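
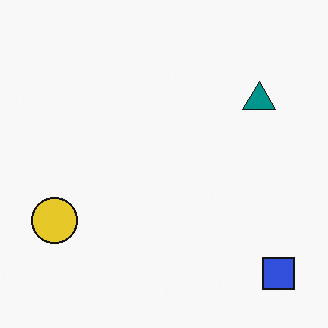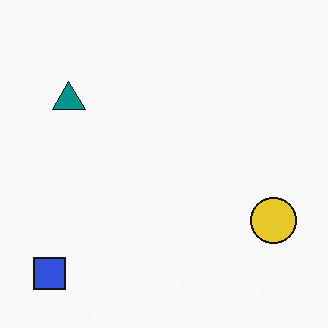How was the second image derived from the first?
The second image is the first flipped horizontally (left ↔ right).

The blue square is in the bottom-right of the first image and the bottom-left of the second — shapes on opposite sides of the vertical midline have swapped in a mirror flip.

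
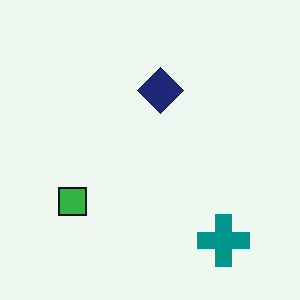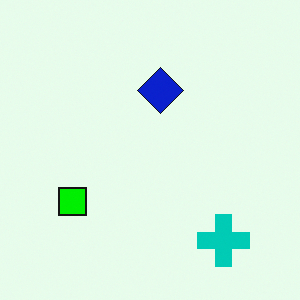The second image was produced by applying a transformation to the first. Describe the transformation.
The second image is the first heavily oversaturated.

All colors are more vivid — a global saturation change.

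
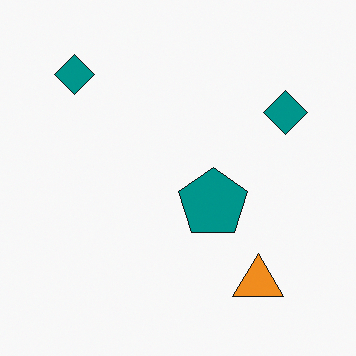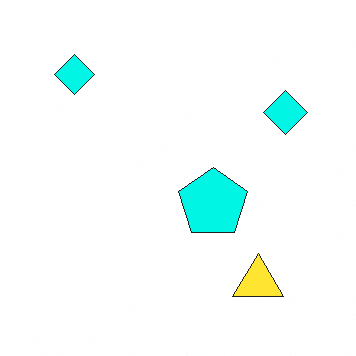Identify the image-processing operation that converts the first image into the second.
The image was brightened a lot.

Every pixel — background and shapes alike — is uniformly brightened.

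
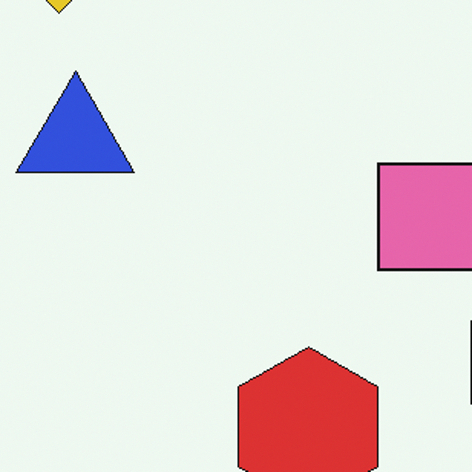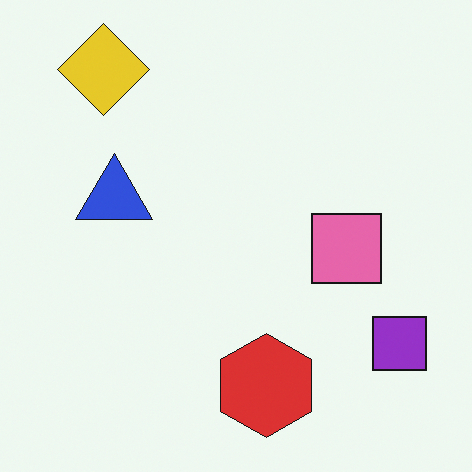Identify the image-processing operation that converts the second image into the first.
The transformation is: cropped slightly and scaled back up.

The visible shapes are larger and the field of view is narrower; shapes near the original edges may be partly or wholly outside the frame — a crop-and-rescale.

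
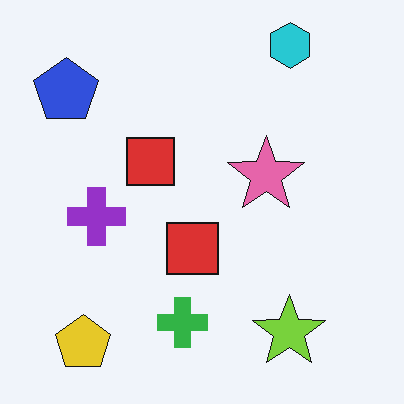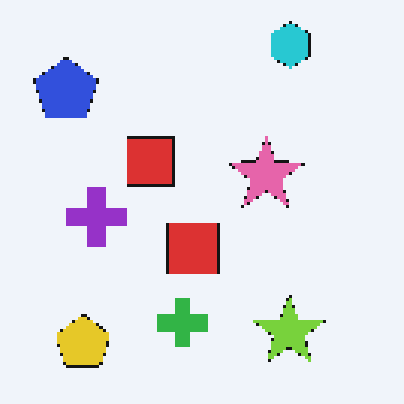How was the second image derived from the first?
Lightly pixelated (a mild mosaic effect).

Shapes are reduced to large square blocks; fine edges and outlines are lost — a downscale-then-upscale (mosaic) effect.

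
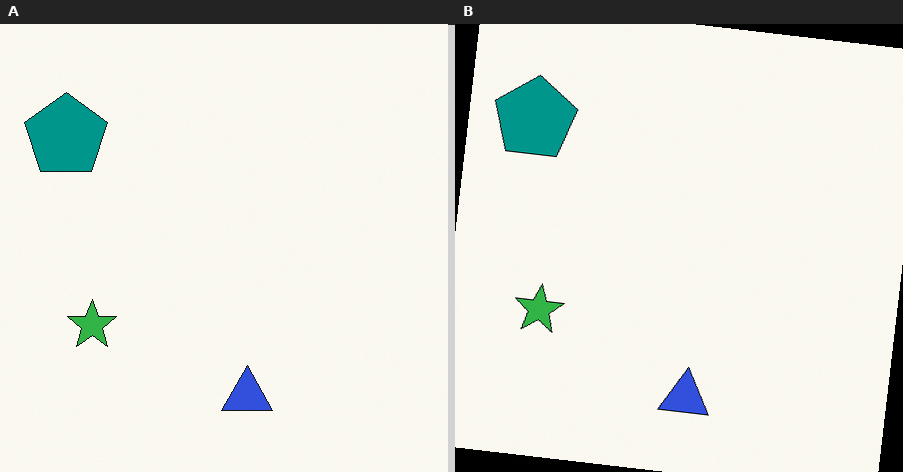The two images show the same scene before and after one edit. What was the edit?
The image was rotated clockwise by a few degrees.

Every shape is tilted by the same angle and the image corners show triangular fill wedges — a whole-image rotation by a non-right angle.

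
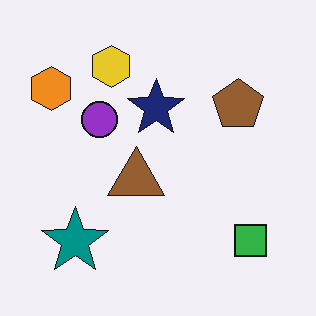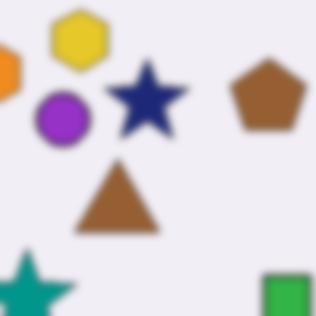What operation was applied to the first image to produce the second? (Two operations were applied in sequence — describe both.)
The transformation is: cropped slightly and scaled back up, then moderately blurred.

The visible shapes are larger and the field of view is narrower; shapes near the original edges may be partly or wholly outside the frame — a crop-and-rescale. Shape edges and outlines are uniformly softened across the whole image.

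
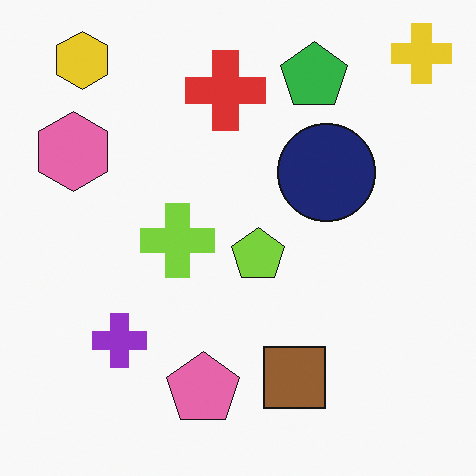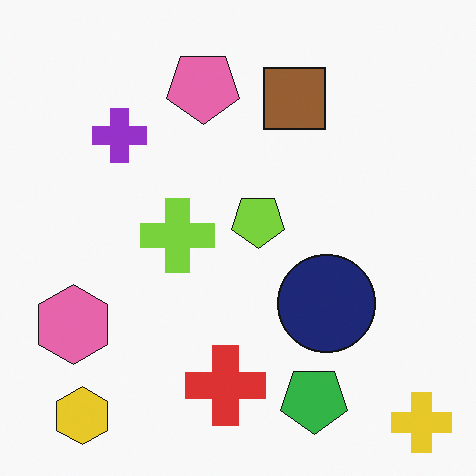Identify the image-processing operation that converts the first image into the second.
The second image is the first flipped vertically (top ↔ bottom).

The yellow cross is in the top-right of the first image and the bottom-right of the second — shapes on opposite sides of the horizontal midline have swapped in a mirror flip.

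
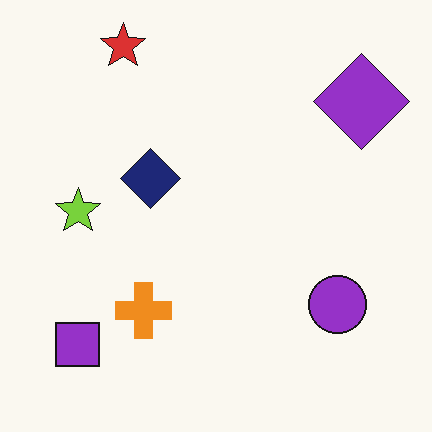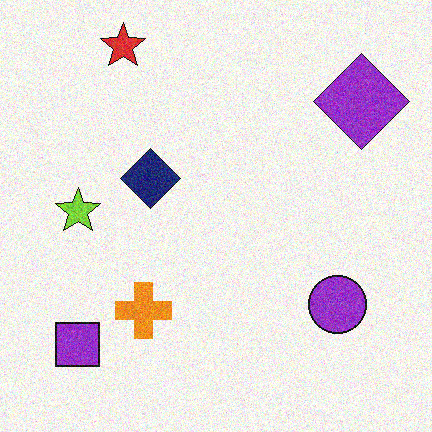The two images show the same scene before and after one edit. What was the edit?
The second image is the first degraded with moderate additive noise.

Random speckle covers the whole image, including the flat background.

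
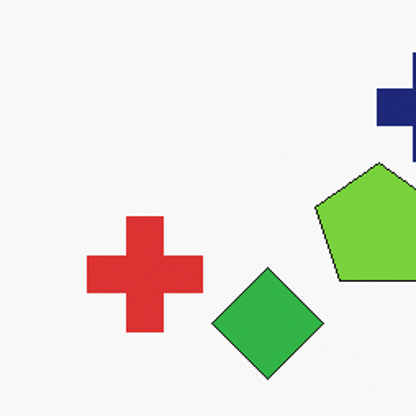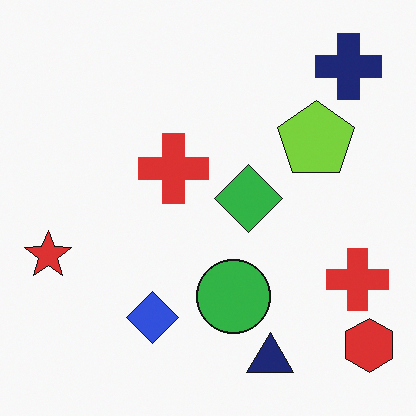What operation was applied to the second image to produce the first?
This is the original image cropped tightly and scaled back up.

The visible shapes are larger and the field of view is narrower; shapes near the original edges may be partly or wholly outside the frame — a crop-and-rescale.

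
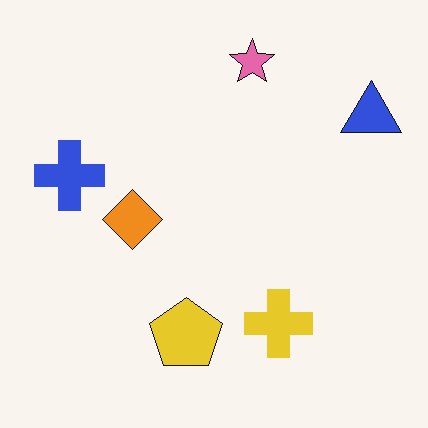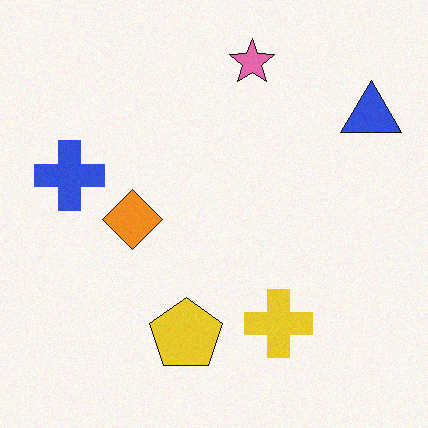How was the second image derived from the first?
The image was degraded with subtle gaussian noise.

Random speckle covers the whole image, including the flat background.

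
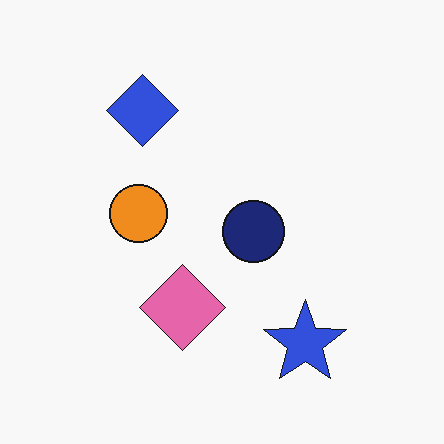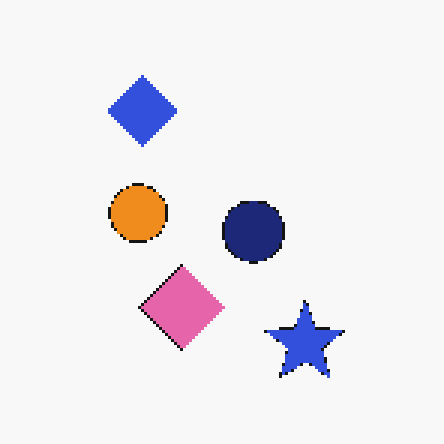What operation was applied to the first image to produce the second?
It was mildly pixelated.

Shapes are reduced to large square blocks; fine edges and outlines are lost — a downscale-then-upscale (mosaic) effect.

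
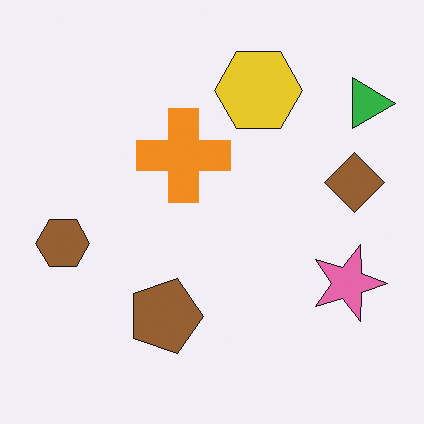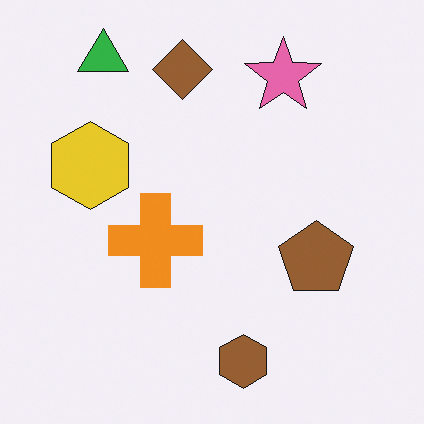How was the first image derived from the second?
It was rotated 90° clockwise.

The green triangle sits in the top-left of the second image and the top-right of the first — consistent with a whole-image 90° clockwise rotation.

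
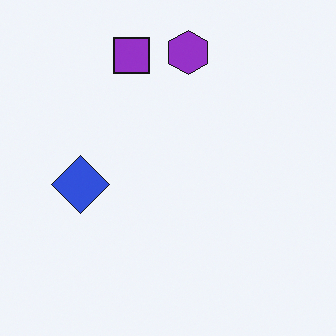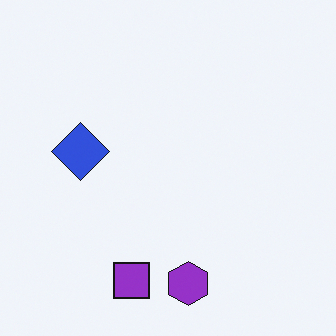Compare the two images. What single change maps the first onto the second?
The second image is the first flipped vertically (top ↔ bottom).

The purple hexagon is in the top of the first image and the bottom of the second — shapes on opposite sides of the horizontal midline have swapped in a mirror flip.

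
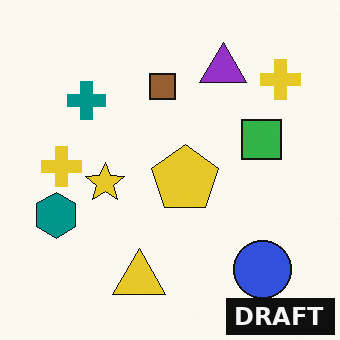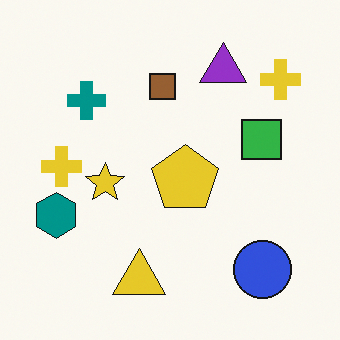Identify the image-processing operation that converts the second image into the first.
This is the original image watermarked with the text "DRAFT" in the lower-right corner.

A dark label reading "DRAFT" appears in the lower-right corner.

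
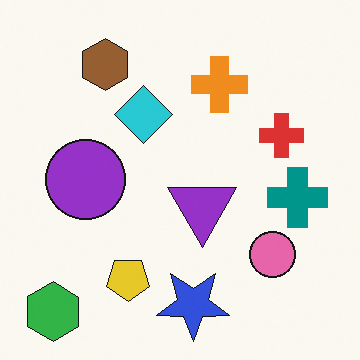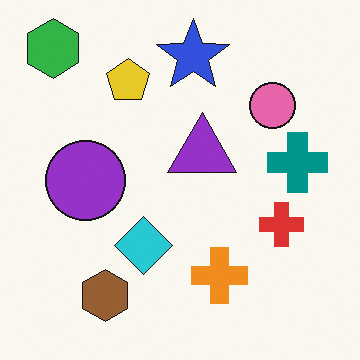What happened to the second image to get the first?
Flipped vertically (top ↔ bottom).

The green hexagon is in the top-left of the second image and the bottom-left of the first — shapes on opposite sides of the horizontal midline have swapped in a mirror flip.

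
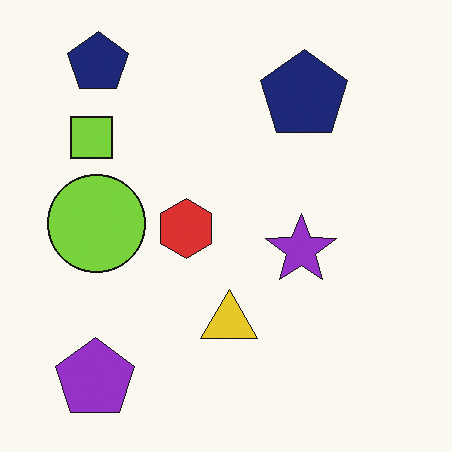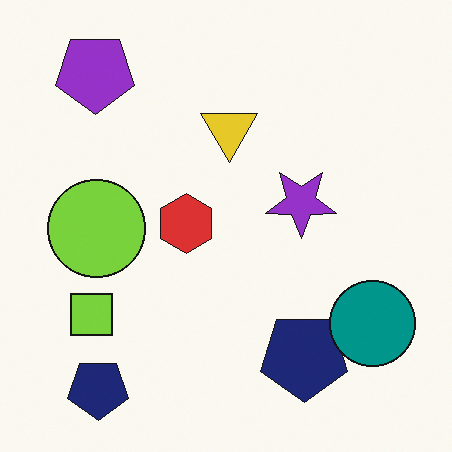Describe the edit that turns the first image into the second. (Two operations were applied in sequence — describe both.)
The transformation is: flipped vertically (top ↔ bottom), then overlaid with an additional teal circle.

The purple pentagon is in the bottom-left of the first image and the top-left of the second — shapes on opposite sides of the horizontal midline have swapped in a mirror flip. A teal circle appears in the second image that is absent from the first.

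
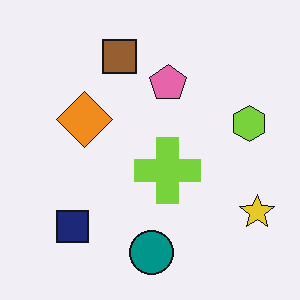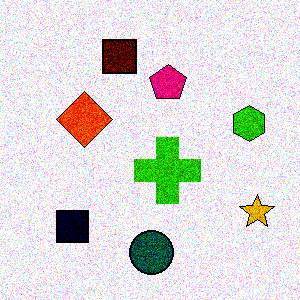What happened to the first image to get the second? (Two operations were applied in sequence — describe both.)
The transformation is: degraded with visible gaussian noise, then given much higher contrast.

Random speckle covers the whole image, including the flat background. Tones are pushed away from mid-grey across the whole image — a global contrast change.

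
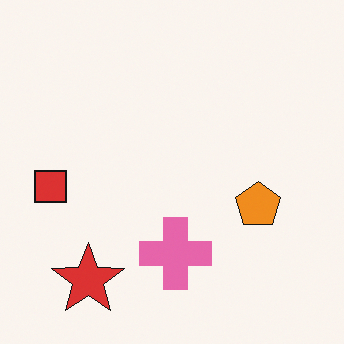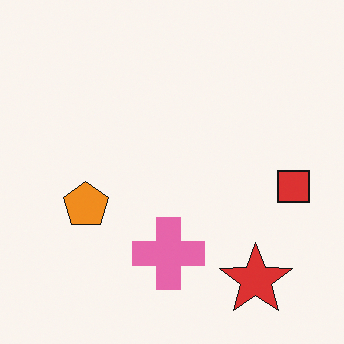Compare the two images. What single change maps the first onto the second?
The image was flipped horizontally (left ↔ right).

The red square is in the left of the first image and the right of the second — shapes on opposite sides of the vertical midline have swapped in a mirror flip.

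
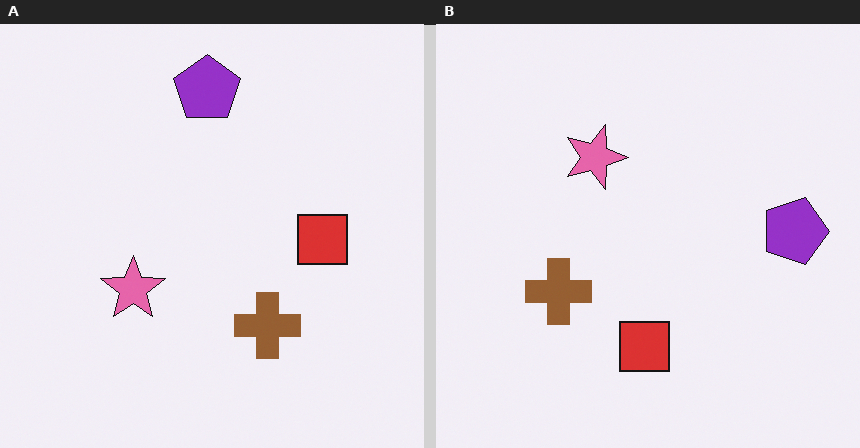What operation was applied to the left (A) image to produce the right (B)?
The right (B) image is the left (A) rotated 90° clockwise.

The purple pentagon sits in the top of the left (A) image and the right of the right (B) — consistent with a whole-image 90° clockwise rotation.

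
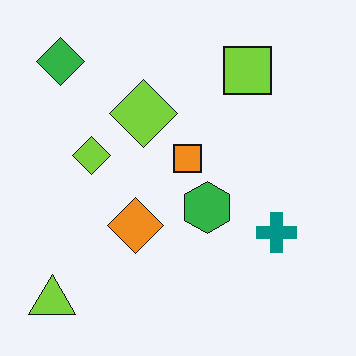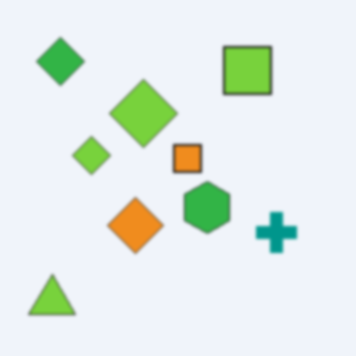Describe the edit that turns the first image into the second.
The transformation is: given a subtle gaussian blur.

Shape edges and outlines are uniformly softened across the whole image.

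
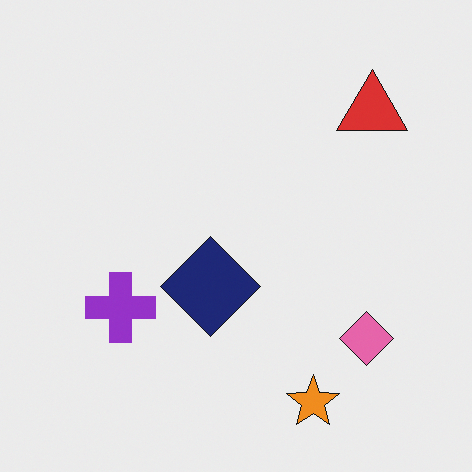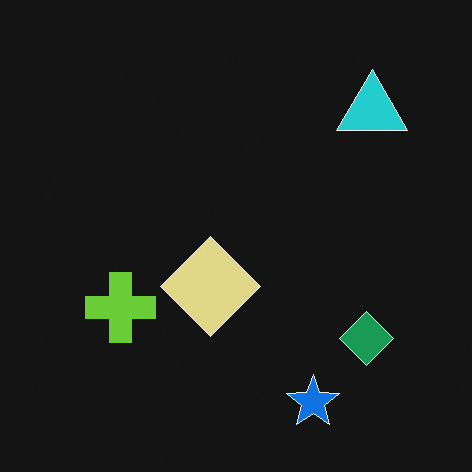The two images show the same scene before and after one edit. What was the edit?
The transformation is: color-inverted (negative).

The light background has become dark and every shape's color is its complement — a photographic negative.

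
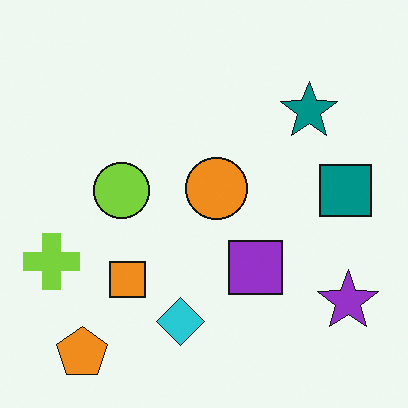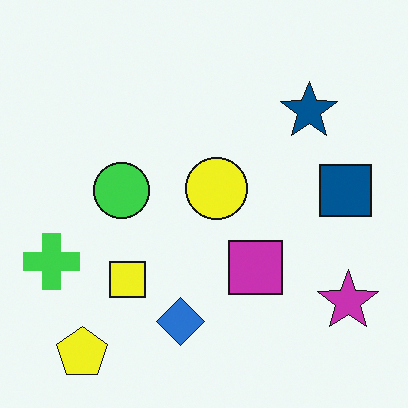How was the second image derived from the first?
The second image is the first hue-shifted by a small amount.

Every shape's color has rotated by the same amount around the hue wheel — a uniform hue shift.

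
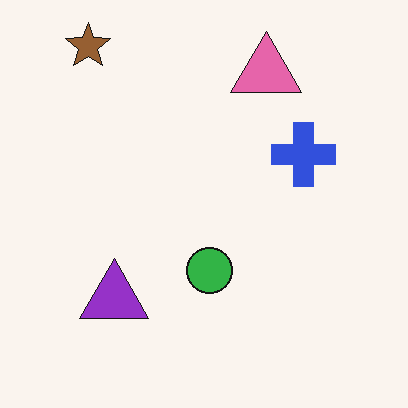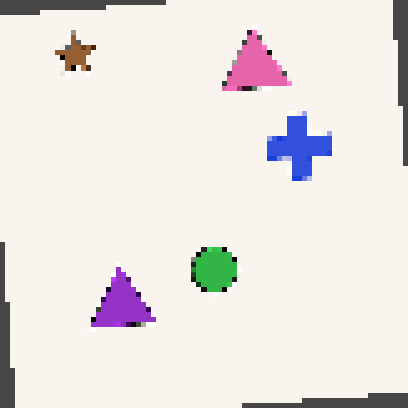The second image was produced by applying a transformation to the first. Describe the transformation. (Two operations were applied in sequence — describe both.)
The transformation is: rotated counter-clockwise by a few degrees, then lightly pixelated (a mild mosaic effect).

Every shape is tilted by the same angle and the image corners show triangular fill wedges — a whole-image rotation by a non-right angle. Shapes are reduced to large square blocks; fine edges and outlines are lost — a downscale-then-upscale (mosaic) effect.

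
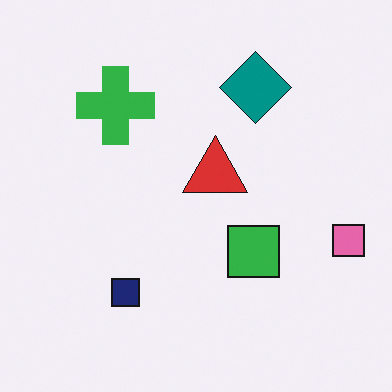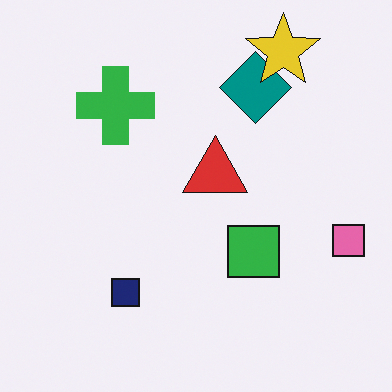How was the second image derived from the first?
Overlaid with an additional yellow star.

A yellow star appears in the second image that is absent from the first.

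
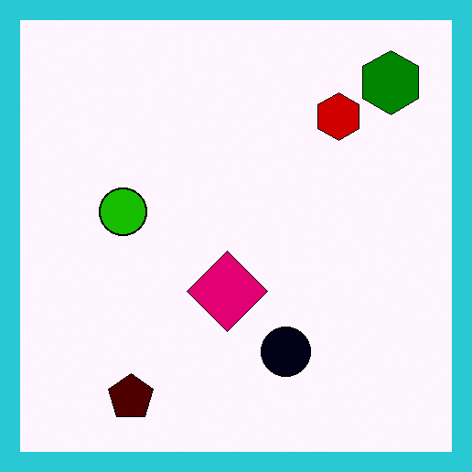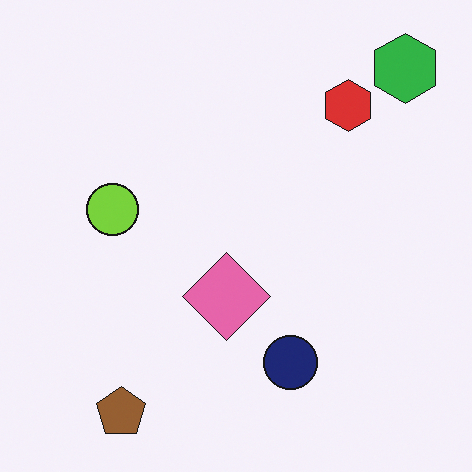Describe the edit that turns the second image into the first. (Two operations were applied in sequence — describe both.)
The image was boosted in contrast, then framed with a cyan border.

Tones are pushed away from mid-grey across the whole image — a global contrast change. A solid cyan frame runs around the edge of the first image, with the content slightly shrunk inside it.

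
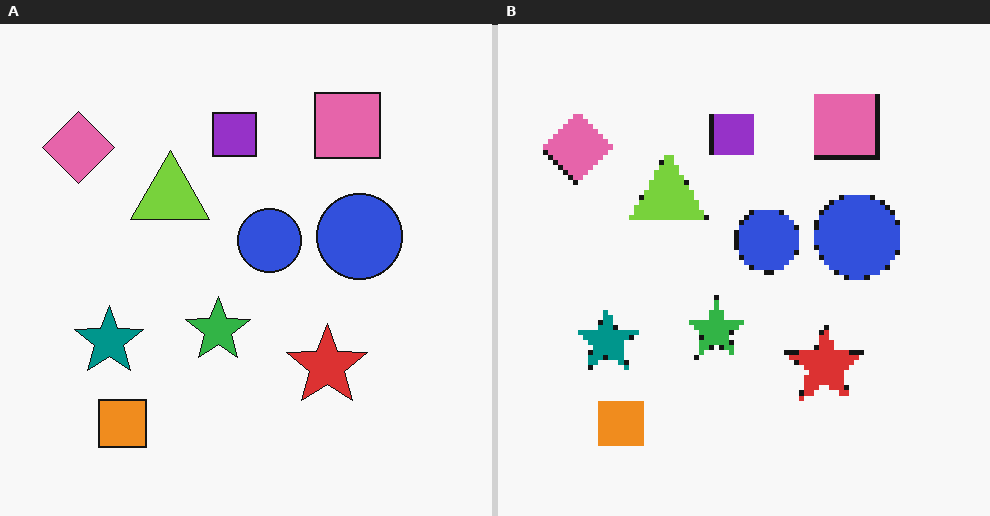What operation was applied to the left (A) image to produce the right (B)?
This is the original image mildly pixelated.

Shapes are reduced to large square blocks; fine edges and outlines are lost — a downscale-then-upscale (mosaic) effect.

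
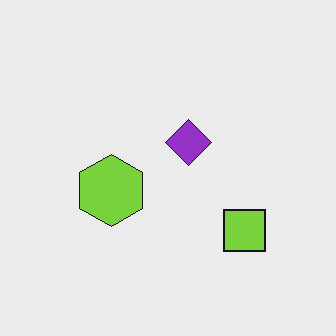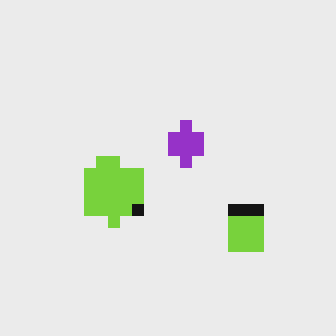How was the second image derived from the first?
The second image is the first heavily pixelated into large blocks.

Shapes are reduced to large square blocks; fine edges and outlines are lost — a downscale-then-upscale (mosaic) effect.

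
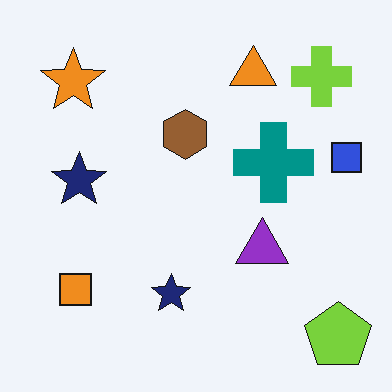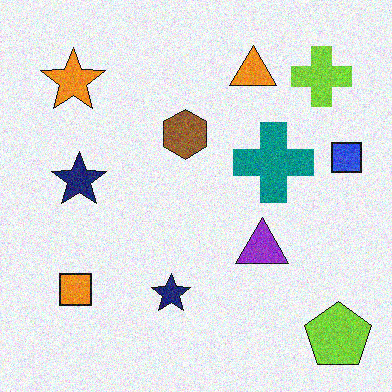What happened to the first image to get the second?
This is the original image degraded with moderate additive noise.

Random speckle covers the whole image, including the flat background.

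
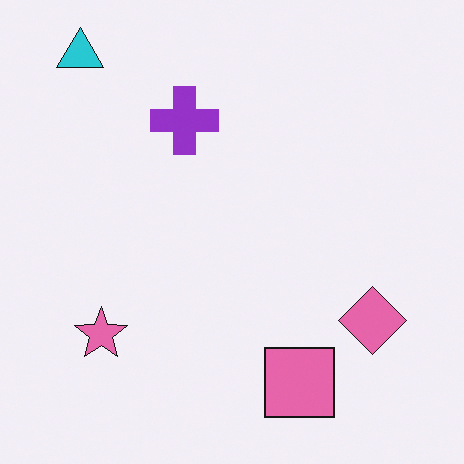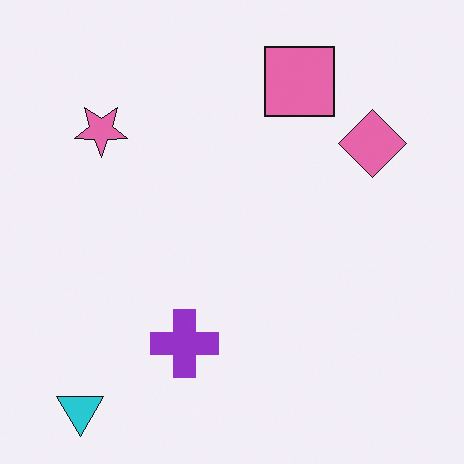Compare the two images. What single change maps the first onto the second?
The transformation is: flipped vertically (top ↔ bottom).

The cyan triangle is in the top-left of the first image and the bottom-left of the second — shapes on opposite sides of the horizontal midline have swapped in a mirror flip.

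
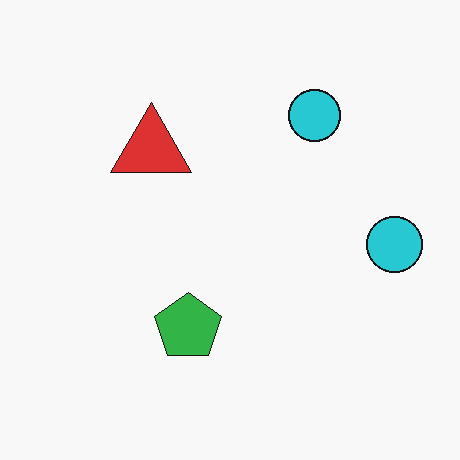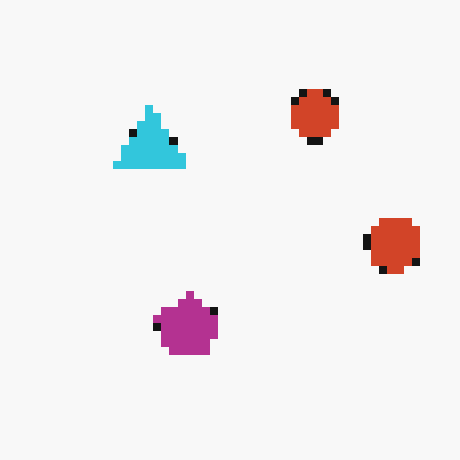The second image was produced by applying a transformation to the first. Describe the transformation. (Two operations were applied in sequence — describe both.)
The second image is the first hue-shifted through roughly half the color wheel, then moderately pixelated.

Every shape's color has rotated by the same amount around the hue wheel — a uniform hue shift. Shapes are reduced to large square blocks; fine edges and outlines are lost — a downscale-then-upscale (mosaic) effect.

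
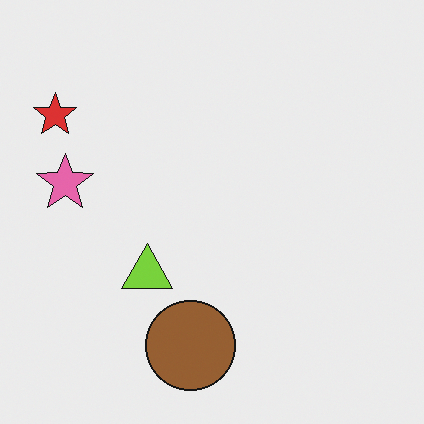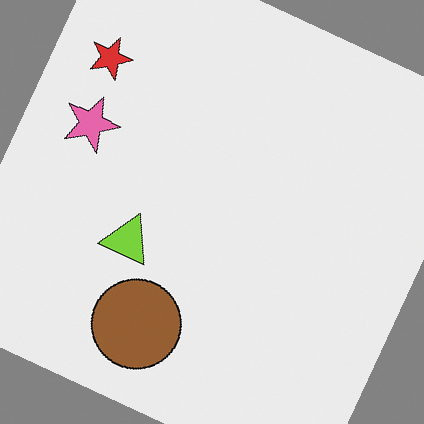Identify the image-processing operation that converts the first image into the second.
Rotated clockwise by a clearly visible amount.

Every shape is tilted by the same angle and the image corners show triangular fill wedges — a whole-image rotation by a non-right angle.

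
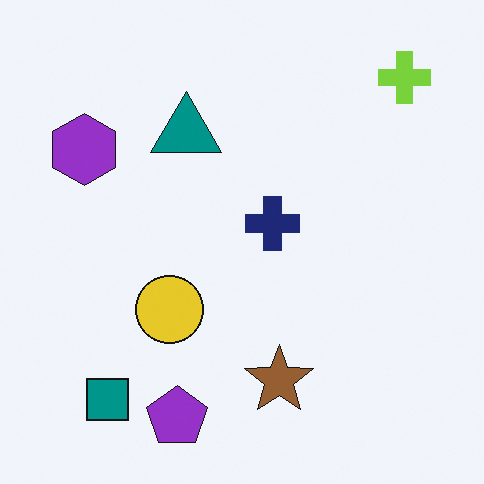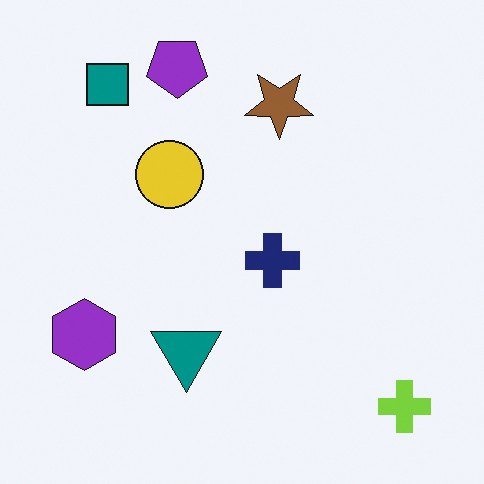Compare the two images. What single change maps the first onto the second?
This is the original image flipped vertically (top ↔ bottom).

The purple pentagon is in the bottom of the first image and the top of the second — shapes on opposite sides of the horizontal midline have swapped in a mirror flip.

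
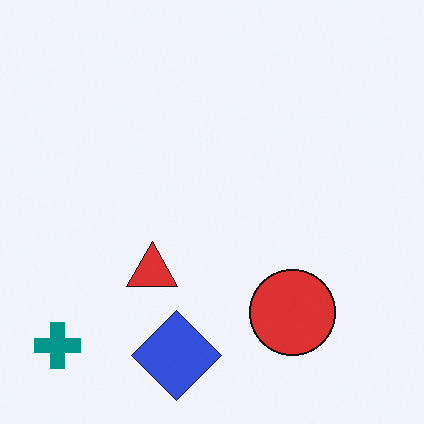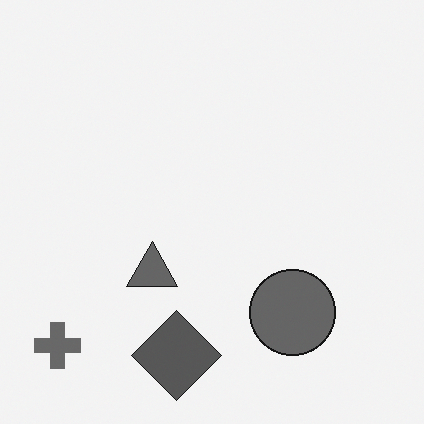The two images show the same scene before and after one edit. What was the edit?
It was converted to grayscale.

All color is removed — every shape is now a shade of grey.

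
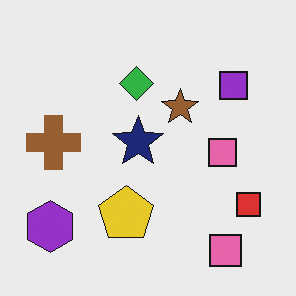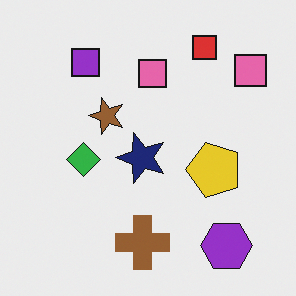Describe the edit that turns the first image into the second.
It was rotated 90° counter-clockwise.

The purple hexagon sits in the bottom-left of the first image and the bottom-right of the second — consistent with a whole-image 90° counter-clockwise rotation.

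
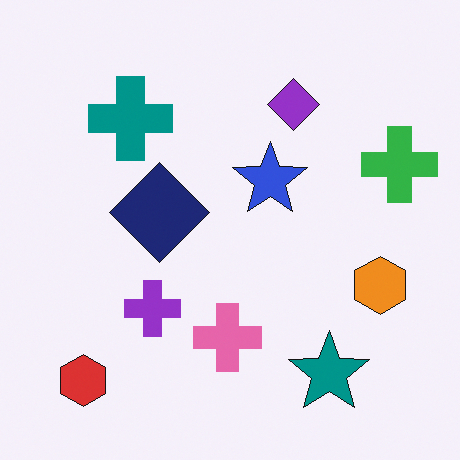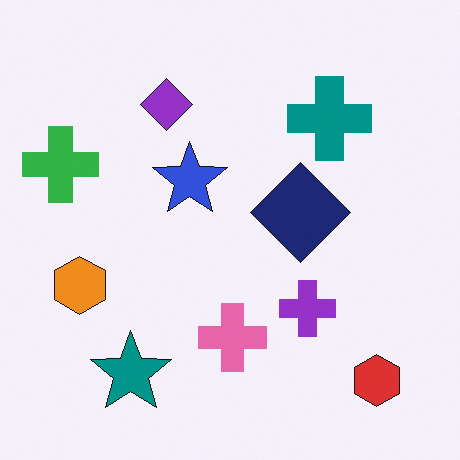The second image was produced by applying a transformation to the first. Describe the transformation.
Flipped horizontally (left ↔ right).

The green cross is in the right of the first image and the left of the second — shapes on opposite sides of the vertical midline have swapped in a mirror flip.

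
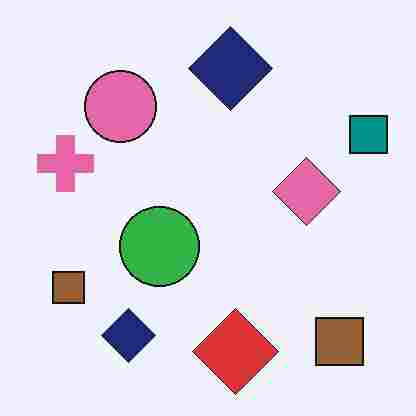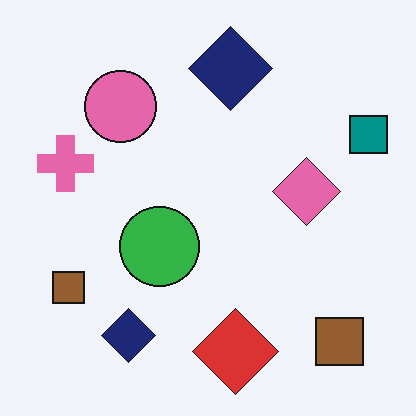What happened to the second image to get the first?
The transformation is: heavily JPEG-compressed with obvious blocking artifacts.

Blocky 8×8 compression artifacts appear around shape edges and the flat background shows ringing — characteristic JPEG degradation.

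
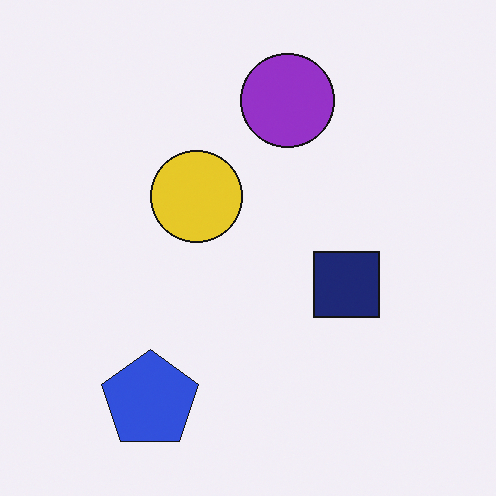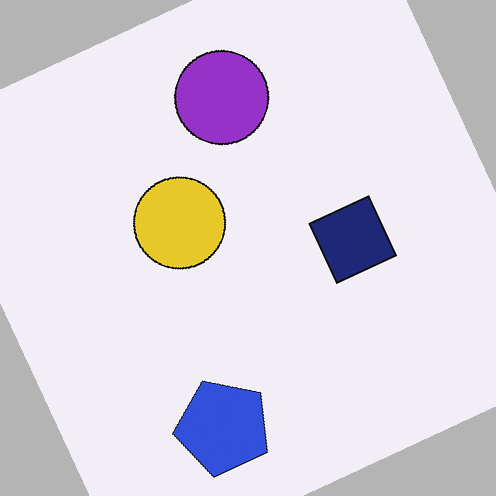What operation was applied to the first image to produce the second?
The transformation is: rotated counter-clockwise by a clearly visible amount.

Every shape is tilted by the same angle and the image corners show triangular fill wedges — a whole-image rotation by a non-right angle.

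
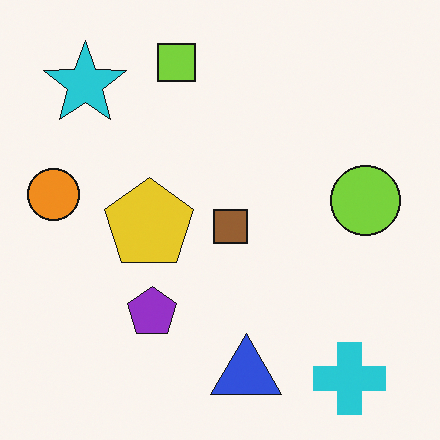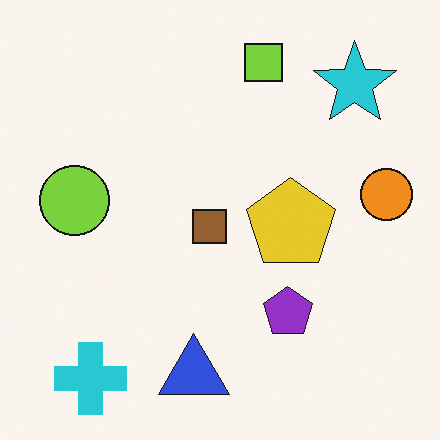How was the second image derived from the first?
This is the original image flipped horizontally (left ↔ right).

The orange circle is in the left of the first image and the right of the second — shapes on opposite sides of the vertical midline have swapped in a mirror flip.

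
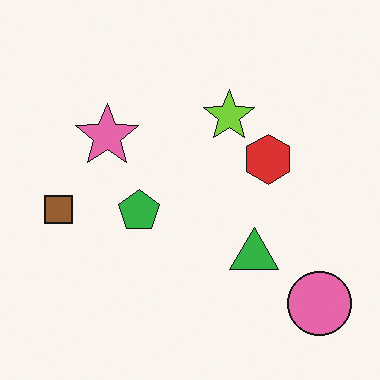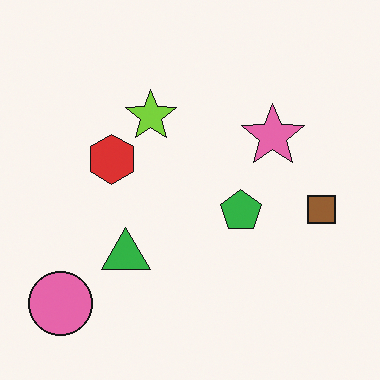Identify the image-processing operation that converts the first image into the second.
Flipped horizontally (left ↔ right).

The brown square is in the left of the first image and the right of the second — shapes on opposite sides of the vertical midline have swapped in a mirror flip.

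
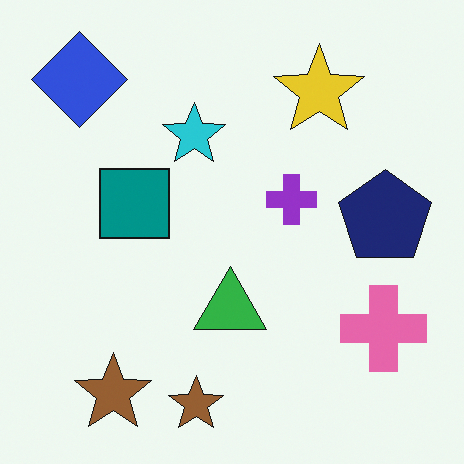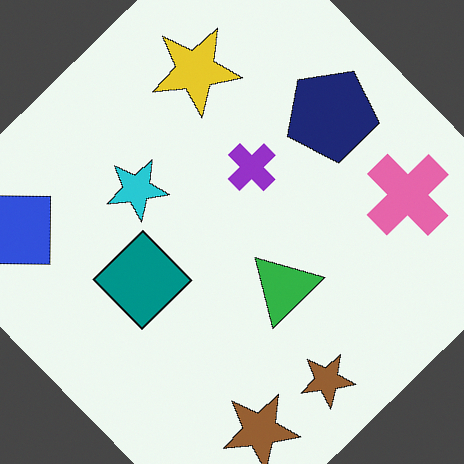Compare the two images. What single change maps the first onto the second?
It was rotated counter-clockwise by a large amount — several tens of degrees.

Every shape is tilted by the same angle and the image corners show triangular fill wedges — a whole-image rotation by a non-right angle.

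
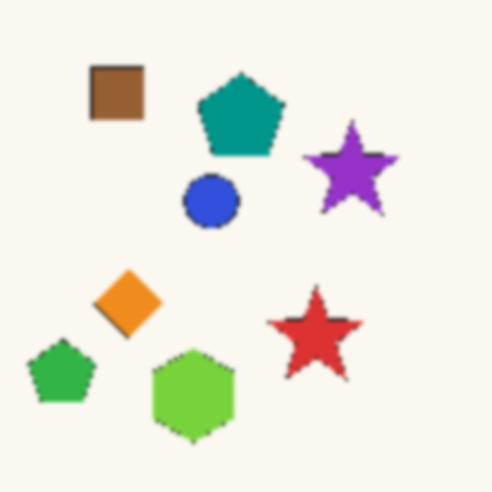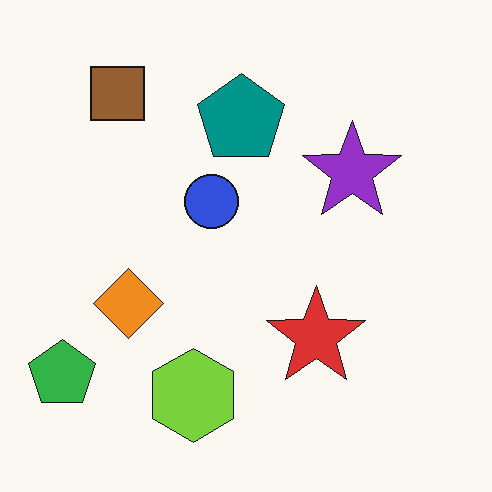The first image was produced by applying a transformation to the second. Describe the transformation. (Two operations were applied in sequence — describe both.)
The transformation is: mildly pixelated, then given a subtle gaussian blur.

Shapes are reduced to large square blocks; fine edges and outlines are lost — a downscale-then-upscale (mosaic) effect. Shape edges and outlines are uniformly softened across the whole image.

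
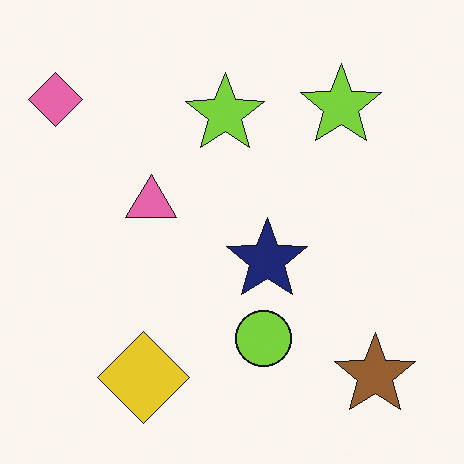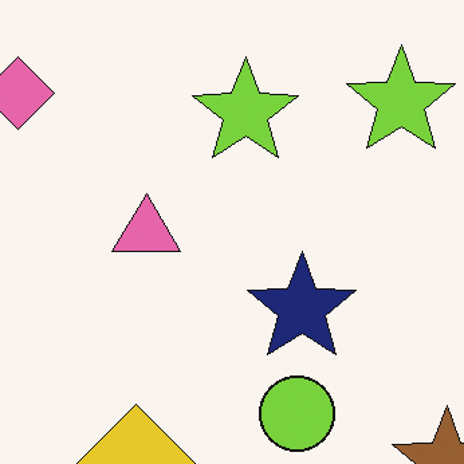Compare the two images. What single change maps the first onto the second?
It was cropped to a modestly smaller region and rescaled.

The visible shapes are larger and the field of view is narrower; shapes near the original edges may be partly or wholly outside the frame — a crop-and-rescale.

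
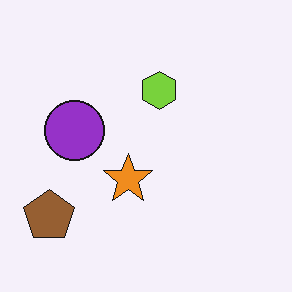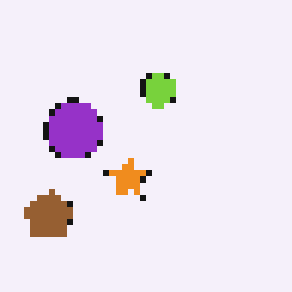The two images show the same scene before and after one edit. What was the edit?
The transformation is: moderately pixelated.

Shapes are reduced to large square blocks; fine edges and outlines are lost — a downscale-then-upscale (mosaic) effect.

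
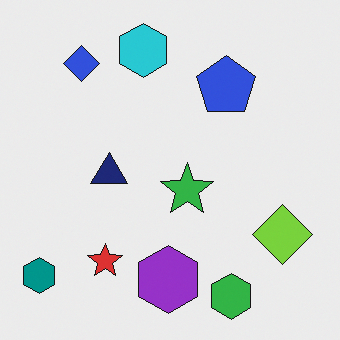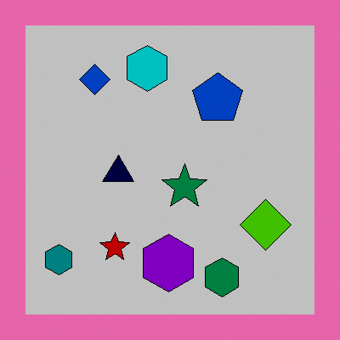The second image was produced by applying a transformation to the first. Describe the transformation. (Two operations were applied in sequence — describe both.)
The second image is the first aggressively posterized, then framed with a pink border.

Each flat color has snapped to a coarser quantized level — most visibly, the near-white background has dropped to a flat grey. A solid pink frame runs around the edge of the second image, with the content slightly shrunk inside it.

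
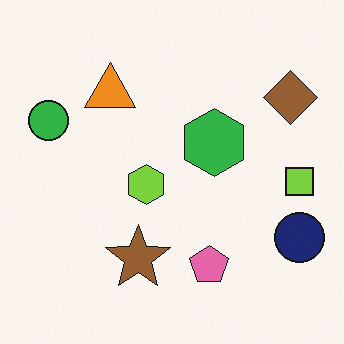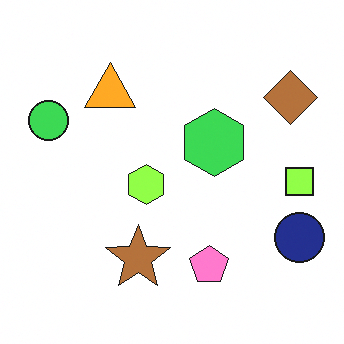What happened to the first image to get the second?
The transformation is: brightened a little.

Every pixel — background and shapes alike — is uniformly brightened.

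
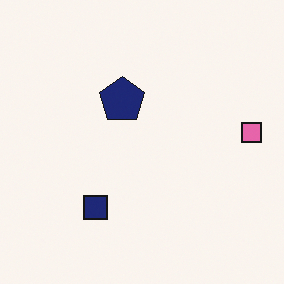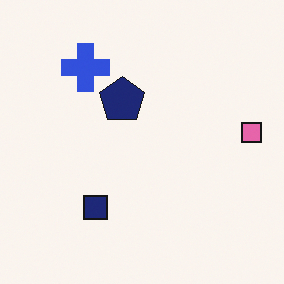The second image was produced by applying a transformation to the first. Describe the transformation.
The second image is the first overlaid with an additional blue cross.

A blue cross appears in the second image that is absent from the first.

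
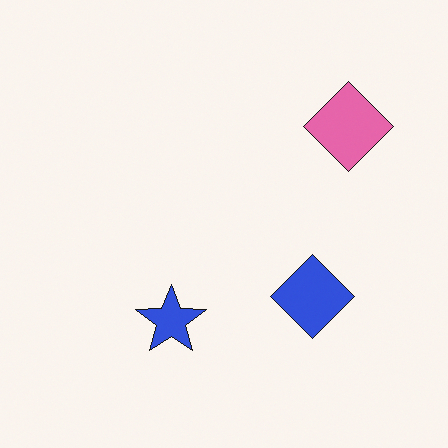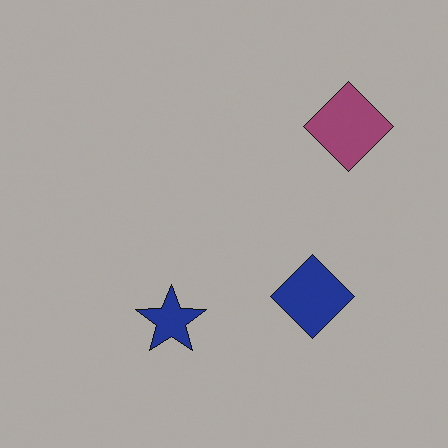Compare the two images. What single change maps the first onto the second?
The second image is the first darkened a lot.

Every pixel — background and shapes alike — is uniformly darkened.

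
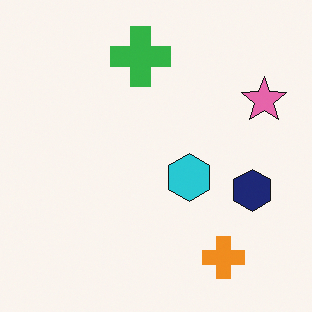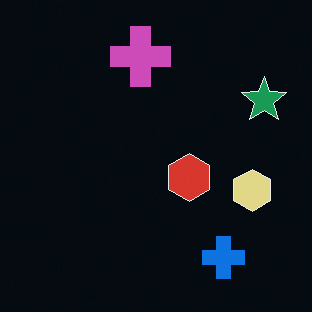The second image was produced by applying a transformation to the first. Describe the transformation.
This is the original image color-inverted (negative).

The light background has become dark and every shape's color is its complement — a photographic negative.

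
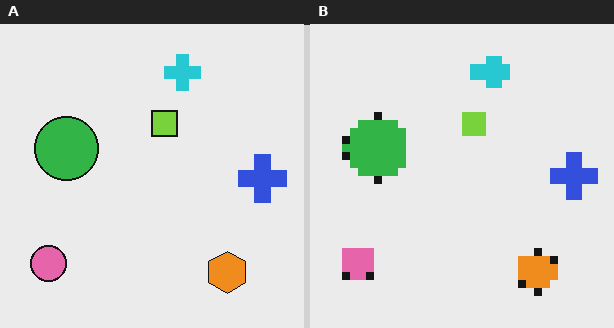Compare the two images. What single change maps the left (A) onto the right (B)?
The transformation is: pixelated into visible square blocks.

Shapes are reduced to large square blocks; fine edges and outlines are lost — a downscale-then-upscale (mosaic) effect.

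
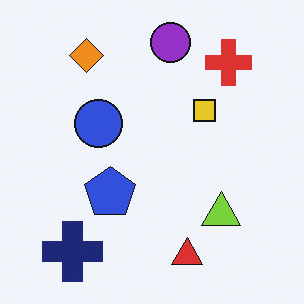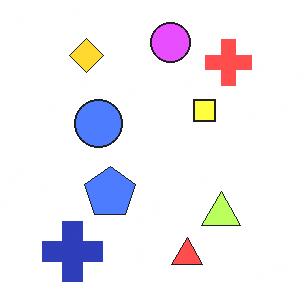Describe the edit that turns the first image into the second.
The second image is the first brightened a lot.

Every pixel — background and shapes alike — is uniformly brightened.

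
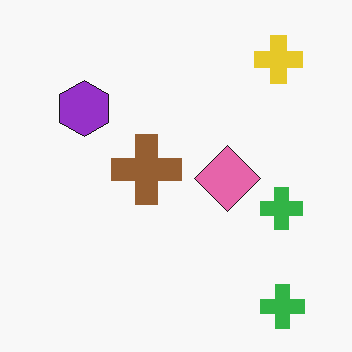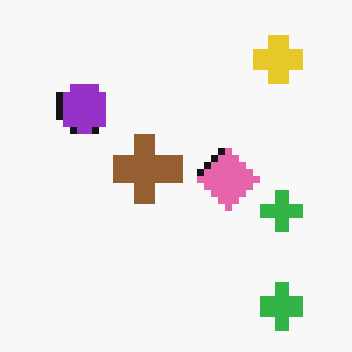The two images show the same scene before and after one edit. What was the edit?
The second image is the first pixelated into visible square blocks.

Shapes are reduced to large square blocks; fine edges and outlines are lost — a downscale-then-upscale (mosaic) effect.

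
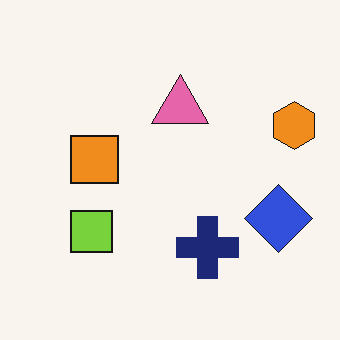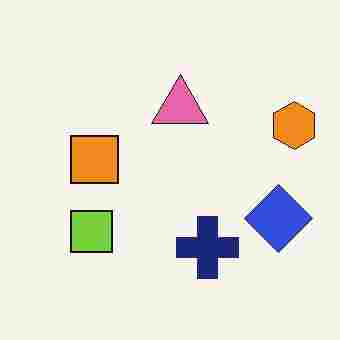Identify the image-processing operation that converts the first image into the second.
The transformation is: degraded with heavy JPEG compression.

Blocky 8×8 compression artifacts appear around shape edges and the flat background shows ringing — characteristic JPEG degradation.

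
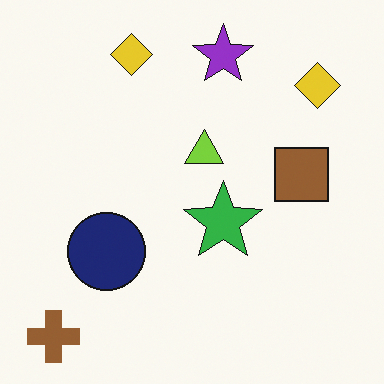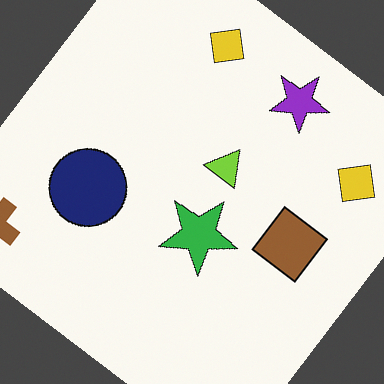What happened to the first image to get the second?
The second image is the first rotated clockwise by a large amount — several tens of degrees.

Every shape is tilted by the same angle and the image corners show triangular fill wedges — a whole-image rotation by a non-right angle.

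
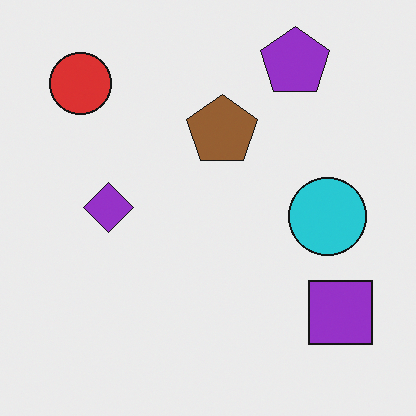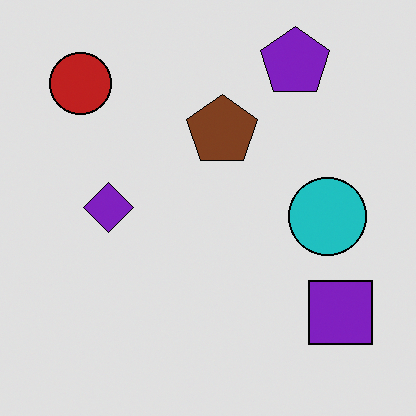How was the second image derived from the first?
The transformation is: moderately posterized.

Each flat color has snapped to a coarser quantized level — most visibly, the near-white background has dropped to a flat grey.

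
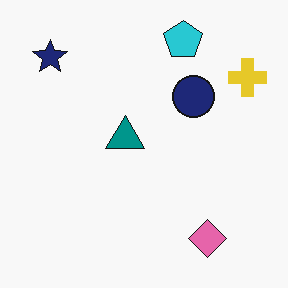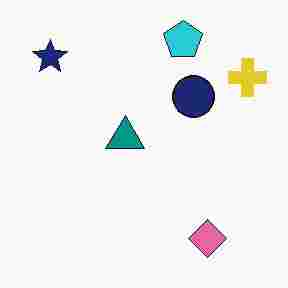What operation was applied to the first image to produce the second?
The image was heavily JPEG-compressed with obvious blocking artifacts.

Blocky 8×8 compression artifacts appear around shape edges and the flat background shows ringing — characteristic JPEG degradation.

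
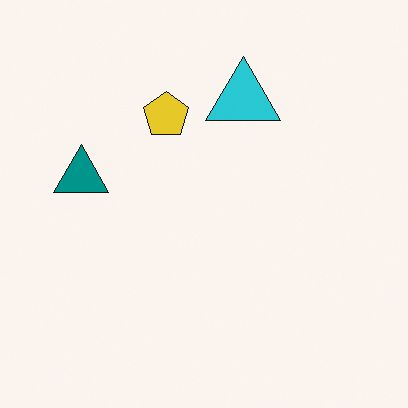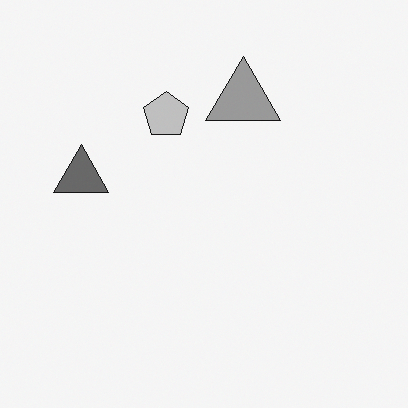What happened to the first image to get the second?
This is the original image converted to grayscale.

All color is removed — every shape is now a shade of grey.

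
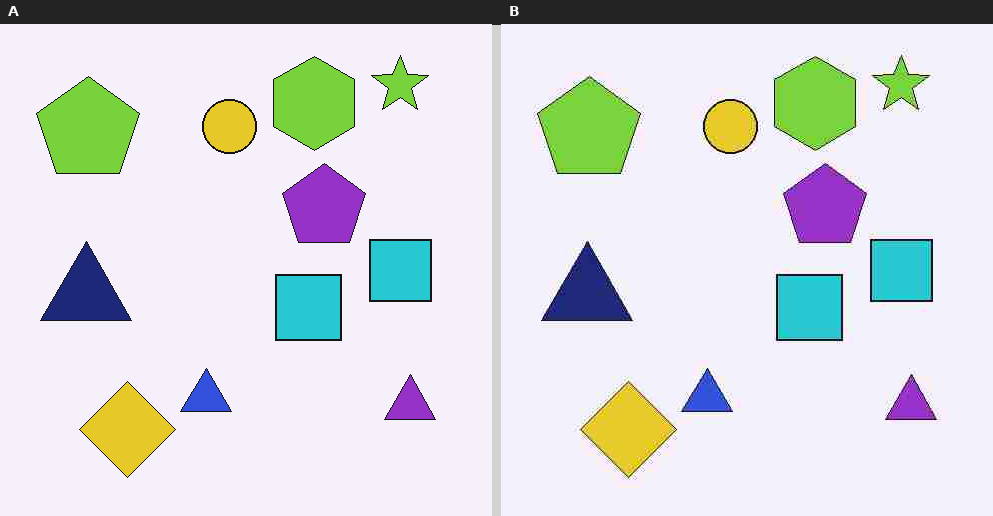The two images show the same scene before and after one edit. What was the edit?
This is the original image heavily JPEG-compressed with obvious blocking artifacts.

Blocky 8×8 compression artifacts appear around shape edges and the flat background shows ringing — characteristic JPEG degradation.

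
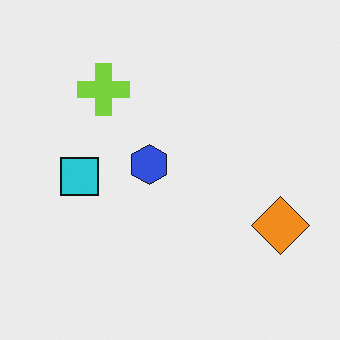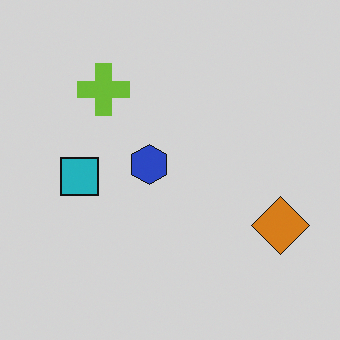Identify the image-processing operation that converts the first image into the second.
The second image is the first darkened a little.

Every pixel — background and shapes alike — is uniformly darkened.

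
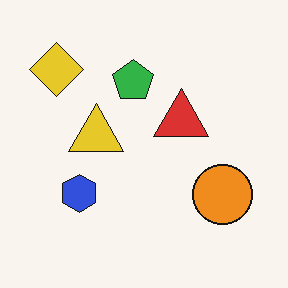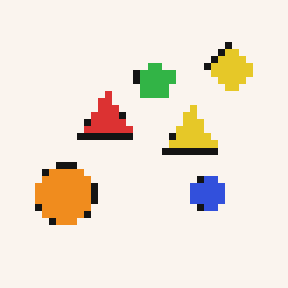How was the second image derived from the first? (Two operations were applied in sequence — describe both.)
The image was flipped horizontally (left ↔ right), then pixelated into visible square blocks.

The yellow diamond is in the top-left of the first image and the top-right of the second — shapes on opposite sides of the vertical midline have swapped in a mirror flip. Shapes are reduced to large square blocks; fine edges and outlines are lost — a downscale-then-upscale (mosaic) effect.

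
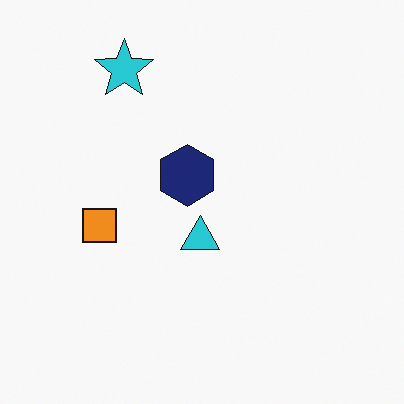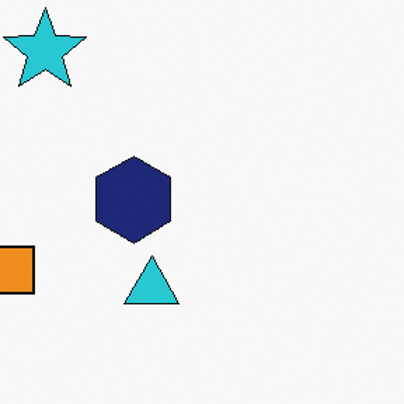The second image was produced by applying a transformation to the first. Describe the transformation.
The transformation is: cropped slightly and scaled back up.

The visible shapes are larger and the field of view is narrower; shapes near the original edges may be partly or wholly outside the frame — a crop-and-rescale.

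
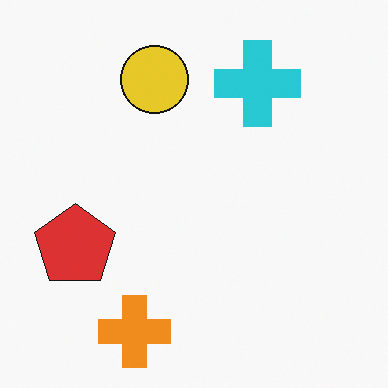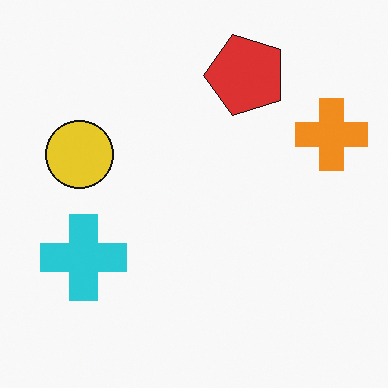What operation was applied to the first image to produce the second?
Transposed (reflected across the top-left ↔ bottom-right diagonal).

Shapes have swapped their row and column positions — what was in the top-right is now in the bottom-left — a diagonal reflection.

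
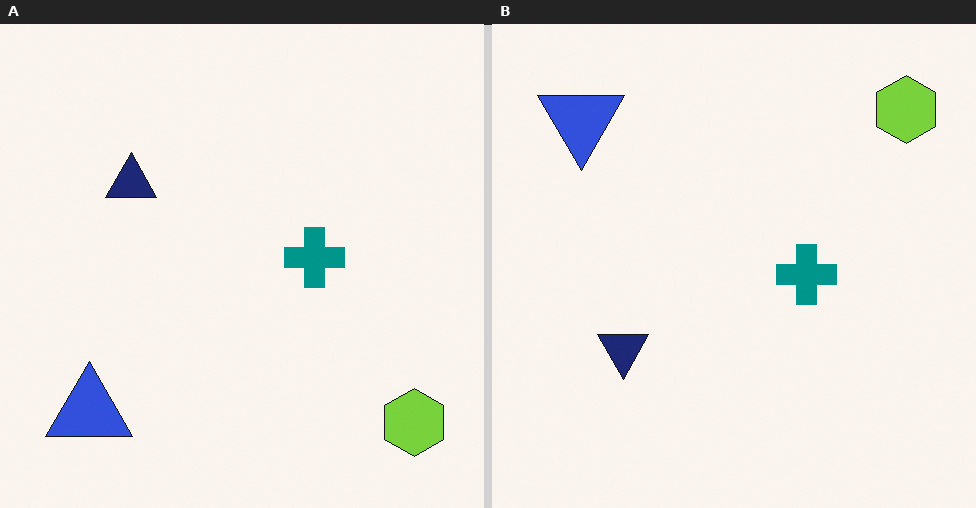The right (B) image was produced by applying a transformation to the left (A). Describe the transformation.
The transformation is: flipped vertically (top ↔ bottom).

The lime hexagon is in the bottom-right of the left (A) image and the top-right of the right (B) — shapes on opposite sides of the horizontal midline have swapped in a mirror flip.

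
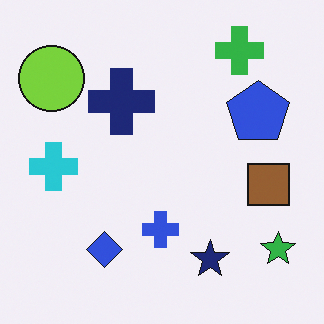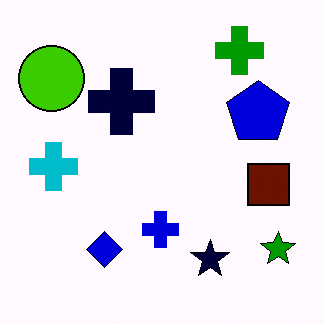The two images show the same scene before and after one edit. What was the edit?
The transformation is: given much higher contrast.

Tones are pushed away from mid-grey across the whole image — a global contrast change.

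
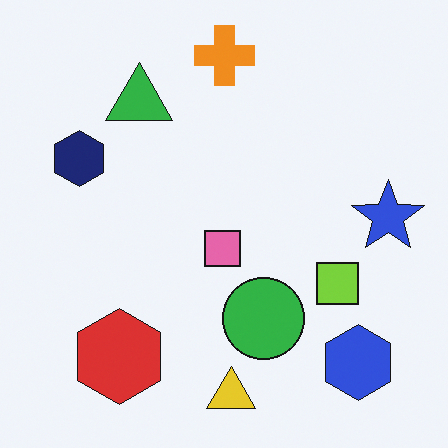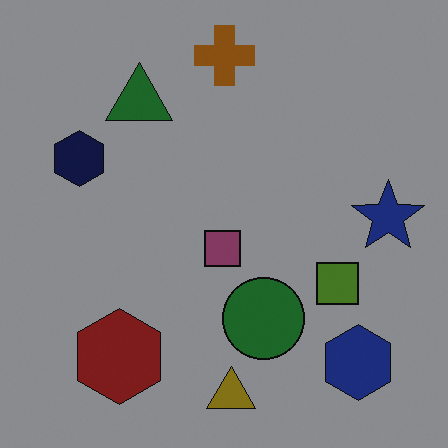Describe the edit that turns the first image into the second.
This is the original image substantially darkened.

Every pixel — background and shapes alike — is uniformly darkened.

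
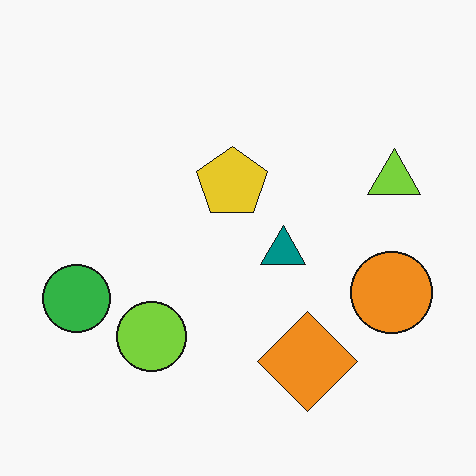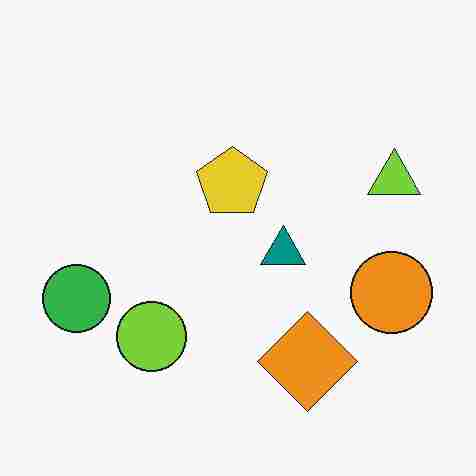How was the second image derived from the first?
It was degraded with heavy JPEG compression.

Blocky 8×8 compression artifacts appear around shape edges and the flat background shows ringing — characteristic JPEG degradation.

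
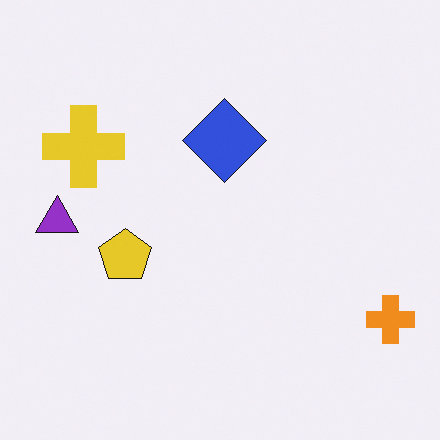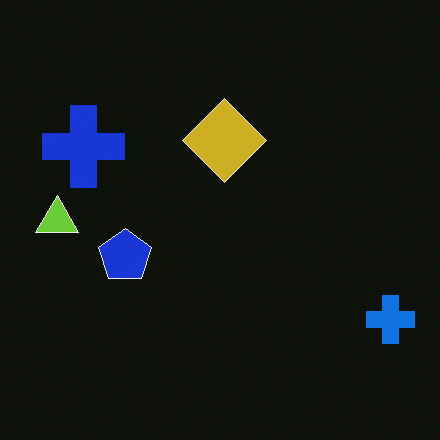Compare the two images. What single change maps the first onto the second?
Color-inverted (negative).

The light background has become dark and every shape's color is its complement — a photographic negative.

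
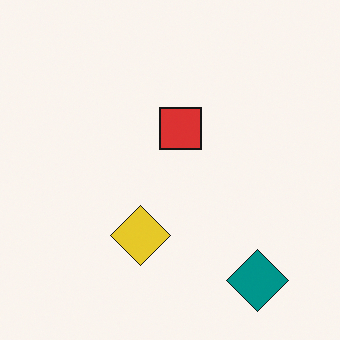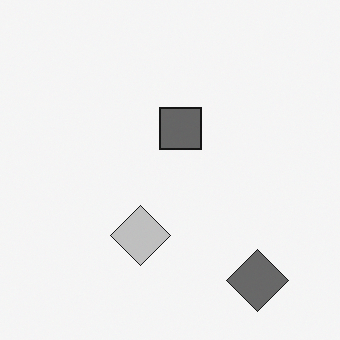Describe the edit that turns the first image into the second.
The second image is the first converted to grayscale.

All color is removed — every shape is now a shade of grey.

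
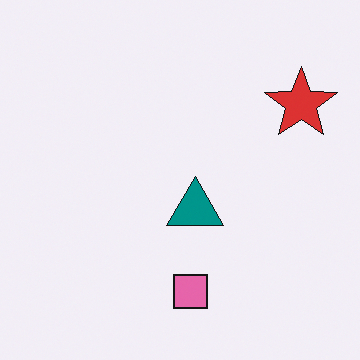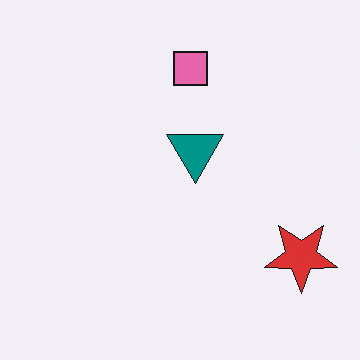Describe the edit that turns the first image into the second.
Flipped vertically (top ↔ bottom).

The pink square is in the bottom of the first image and the top of the second — shapes on opposite sides of the horizontal midline have swapped in a mirror flip.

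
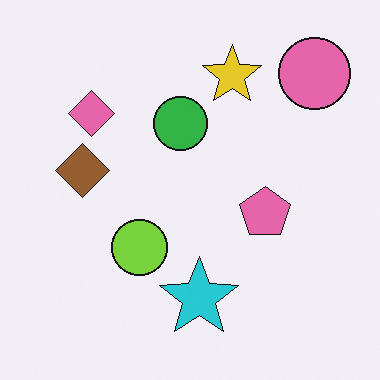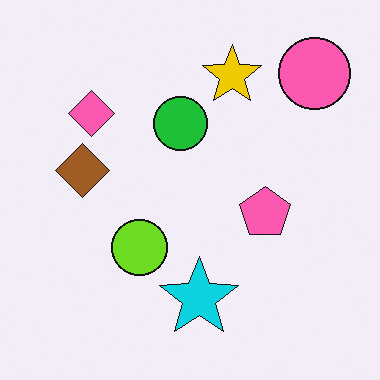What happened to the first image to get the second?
The transformation is: slightly oversaturated.

All colors are more vivid — a global saturation change.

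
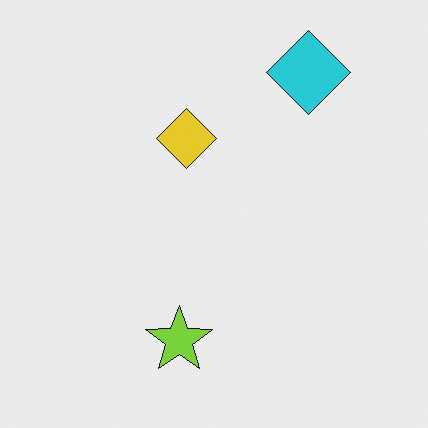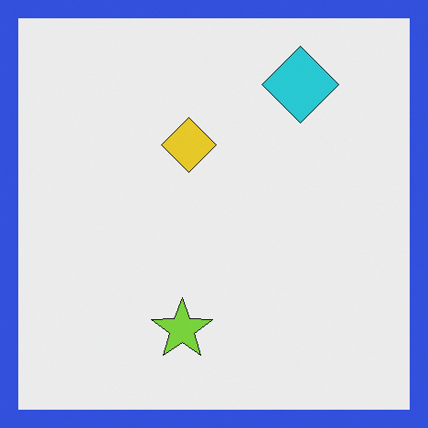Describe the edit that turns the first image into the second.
The second image is the first framed with a blue border.

A solid blue frame runs around the edge of the second image, with the content slightly shrunk inside it.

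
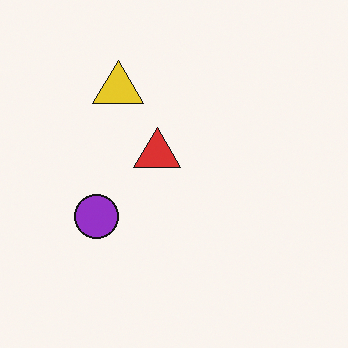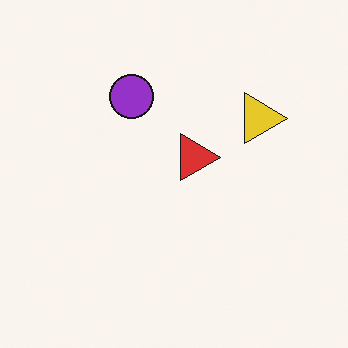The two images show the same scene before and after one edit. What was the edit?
This is the original image rotated 90° clockwise.

The yellow triangle sits in the top of the first image and the right of the second — consistent with a whole-image 90° clockwise rotation.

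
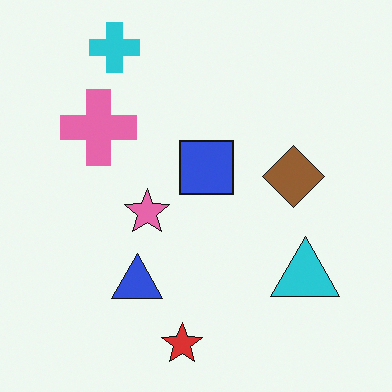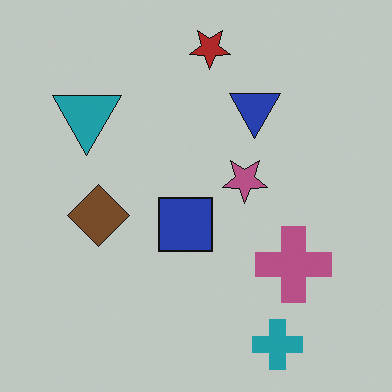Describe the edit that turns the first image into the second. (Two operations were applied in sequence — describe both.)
The image was darkened a little, then rotated 180°.

Every pixel — background and shapes alike — is uniformly darkened. The cyan cross sits in the top-left of the first image and the bottom-right of the second — consistent with a whole-image 180° rotation.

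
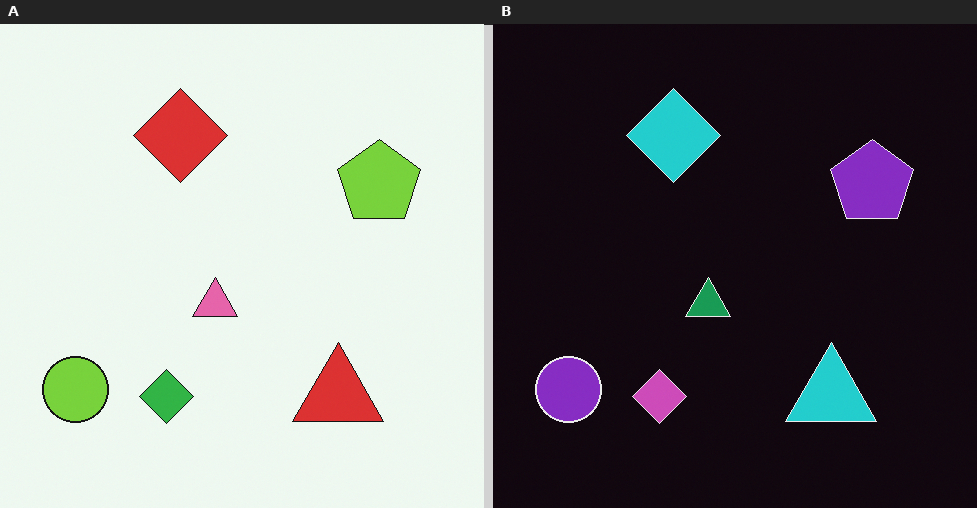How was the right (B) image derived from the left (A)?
The transformation is: color-inverted (negative).

The light background has become dark and every shape's color is its complement — a photographic negative.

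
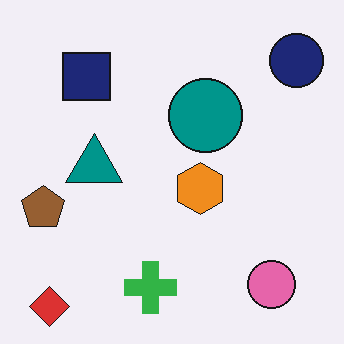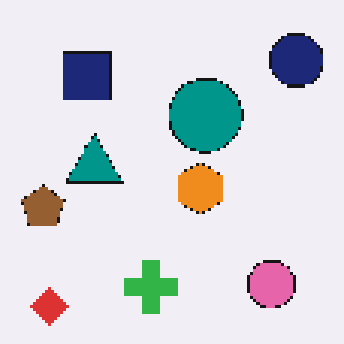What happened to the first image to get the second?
Lightly pixelated (a mild mosaic effect).

Shapes are reduced to large square blocks; fine edges and outlines are lost — a downscale-then-upscale (mosaic) effect.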